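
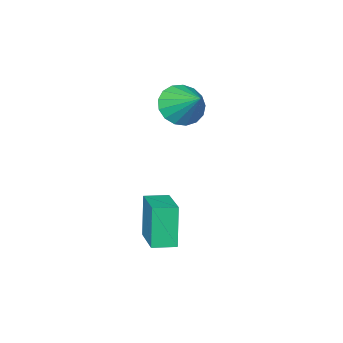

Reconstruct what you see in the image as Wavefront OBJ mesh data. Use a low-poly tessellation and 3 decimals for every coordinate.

v -0.545 -3.369 -4.722
v -0.84 -3.651 -3.206
v -1.239 -2.935 -4.776
v -1.533 -3.218 -3.26
v 0.253 -2.042 -4.32
v -0.041 -2.325 -2.804
v -0.44 -1.609 -4.374
v -0.735 -1.891 -2.858
v -3.235 -4.516 -0.353
v -2.867 -5.004 0.224
v -3.025 -3.404 0.453
v -2.563 -4.889 -0.012
v -2.413 -4.69 -0.327
v -2.451 -4.45 -0.648
v -2.668 -4.226 -0.901
v -3.015 -4.068 -1.029
v -3.413 -4.013 -1.002
v -3.769 -4.074 -0.826
v -4.003 -4.235 -0.542
v -4.061 -4.462 -0.214
v -3.93 -4.7 0.081
v -3.639 -4.897 0.277
v -3.256 -5.006 0.329
f 2 4 1
f 5 2 1
f 1 4 3
f 3 5 1
f 2 8 4
f 6 2 5
f 6 8 2
f 4 8 3
f 7 5 3
f 3 8 7
f 7 6 5
f 8 6 7
f 10 9 12
f 10 12 11
f 12 9 13
f 12 13 11
f 13 9 14
f 13 14 11
f 14 9 15
f 14 15 11
f 15 9 16
f 15 16 11
f 16 9 17
f 16 17 11
f 17 9 18
f 17 18 11
f 18 9 19
f 18 19 11
f 19 9 20
f 19 20 11
f 20 9 21
f 20 21 11
f 21 9 22
f 21 22 11
f 22 9 23
f 22 23 11
f 23 9 10
f 23 10 11



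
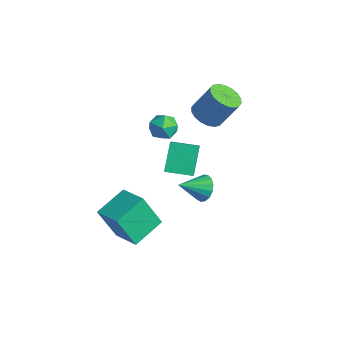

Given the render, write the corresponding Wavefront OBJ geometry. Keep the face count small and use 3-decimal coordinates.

v 1.487 0.484 0.218
v 1.992 0.708 0.768
v 1.293 -0.804 0.922
v 1.663 0.828 0.896
v 1.292 0.868 0.868
v 0.967 0.821 0.692
v 0.76 0.696 0.407
v 0.72 0.523 0.079
v 0.856 0.34 -0.217
v 1.136 0.191 -0.414
v 1.496 0.108 -0.466
v 1.854 0.112 -0.361
v 2.128 0.201 -0.123
v 2.255 0.354 0.192
v 2.206 0.537 0.514
v -3.978 1.966 -1.017
v -2.628 1.099 0.353
v -3.086 3.097 -1.182
v -1.735 2.23 0.188
v -3.165 1.13 -2.348
v -1.814 0.263 -0.978
v -2.272 2.261 -2.513
v -0.922 1.394 -1.143
v -2.103 2.875 2.069
v -1.344 3.145 1.668
v -0.797 3.894 3.211
v -1.557 3.625 3.611
v -1.592 3.453 1.606
v -1.045 4.203 3.149
v -1.941 3.647 1.636
v -1.394 4.397 3.178
v -2.322 3.689 1.751
v -1.775 4.438 3.294
v -2.66 3.569 1.929
v -2.113 4.318 3.472
v -2.888 3.311 2.135
v -2.341 4.061 3.678
v -2.96 2.968 2.328
v -2.413 3.717 3.87
v -2.863 2.606 2.469
v -2.316 3.355 4.012
v -2.615 2.297 2.531
v -2.068 3.047 4.074
v -2.266 2.103 2.502
v -1.719 2.853 4.044
v -1.885 2.062 2.386
v -1.338 2.811 3.929
v -1.547 2.182 2.208
v -1 2.931 3.751
v -1.319 2.439 2.002
v -0.772 3.189 3.545
v -1.247 2.783 1.81
v -0.7 3.532 3.352
v -1.066 -2.897 -3.916
v -1.49 -3.692 -2.019
v -1.476 -1.202 -3.296
v -1.899 -1.998 -1.4
v 0.479 -2.682 -3.48
v 0.056 -3.478 -1.584
v 0.07 -0.988 -2.861
v -0.354 -1.783 -0.964
v -2.106 0.997 2.695
v -1.636 0.889 2.006
v -2.124 -0.349 2.894
v -1.654 -0.457 2.205
v -1.321 -0.098 2.889
v -1.31 0.734 2.766
v -2.45 -0.194 2.134
v -2.439 0.638 2.011
v -1.848 0.153 1.659
v -1.151 0.212 2.126
v -2.609 0.328 2.774
v -1.912 0.387 3.241
f 2 1 4
f 2 4 3
f 4 1 5
f 4 5 3
f 5 1 6
f 5 6 3
f 6 1 7
f 6 7 3
f 7 1 8
f 7 8 3
f 8 1 9
f 8 9 3
f 9 1 10
f 9 10 3
f 10 1 11
f 10 11 3
f 11 1 12
f 11 12 3
f 12 1 13
f 12 13 3
f 13 1 14
f 13 14 3
f 14 1 15
f 14 15 3
f 15 1 2
f 15 2 3
f 17 19 16
f 20 17 16
f 16 19 18
f 18 20 16
f 17 23 19
f 21 17 20
f 21 23 17
f 19 23 18
f 22 20 18
f 18 23 22
f 22 21 20
f 23 21 22
f 25 24 28
f 25 28 26
f 26 28 29
f 26 29 27
f 28 24 30
f 28 30 29
f 29 30 31
f 29 31 27
f 30 24 32
f 30 32 31
f 31 32 33
f 31 33 27
f 32 24 34
f 32 34 33
f 33 34 35
f 33 35 27
f 34 24 36
f 34 36 35
f 35 36 37
f 35 37 27
f 36 24 38
f 36 38 37
f 37 38 39
f 37 39 27
f 38 24 40
f 38 40 39
f 39 40 41
f 39 41 27
f 40 24 42
f 40 42 41
f 41 42 43
f 41 43 27
f 42 24 44
f 42 44 43
f 43 44 45
f 43 45 27
f 44 24 46
f 44 46 45
f 45 46 47
f 45 47 27
f 46 24 48
f 46 48 47
f 47 48 49
f 47 49 27
f 48 24 50
f 48 50 49
f 49 50 51
f 49 51 27
f 50 24 52
f 50 52 51
f 51 52 53
f 51 53 27
f 52 24 25
f 52 25 53
f 53 25 26
f 53 26 27
f 55 57 54
f 58 55 54
f 54 57 56
f 56 58 54
f 55 61 57
f 59 55 58
f 59 61 55
f 57 61 56
f 60 58 56
f 56 61 60
f 60 59 58
f 61 59 60
f 62 73 67
f 62 67 63
f 62 63 69
f 62 69 72
f 62 72 73
f 63 67 71
f 67 73 66
f 73 72 64
f 72 69 68
f 69 63 70
f 65 71 66
f 65 66 64
f 65 64 68
f 65 68 70
f 65 70 71
f 66 71 67
f 64 66 73
f 68 64 72
f 70 68 69
f 71 70 63



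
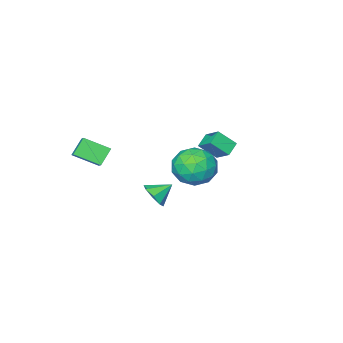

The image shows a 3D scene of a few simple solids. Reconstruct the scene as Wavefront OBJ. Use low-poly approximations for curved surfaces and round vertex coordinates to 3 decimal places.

v 0.677 -0.905 -1.366
v 1.169 -0.924 -0.686
v -0.237 -0.515 -0.694
v 1.189 -0.357 -0.988
v 0.909 -0.111 -1.512
v 0.493 -0.331 -1.95
v 0.185 -0.887 -2.046
v 0.165 -1.454 -1.744
v 0.445 -1.699 -1.22
v 0.861 -1.48 -0.782
v -4.02 -0.867 0.569
v -4.007 0.137 1.261
v -3.252 -0.577 0.132
v -3.238 0.428 0.825
v -3.282 -1.488 1.455
v -3.268 -0.483 2.148
v -2.513 -1.197 1.019
v -2.5 -0.193 1.711
v 2.877 -4.011 2.275
v 3.447 -3.039 3
v 1.939 -2.969 1.614
v 2.509 -1.997 2.339
v 3.651 -3.843 1.441
v 4.221 -2.871 2.166
v 2.713 -2.801 0.78
v 3.283 -1.829 1.505
v 0.751 3.838 3.938
v 1.95 4.063 3.924
v 0.97 2.577 2.436
v 2.169 2.802 2.422
v 1.673 2.193 3.356
v 1.537 2.973 4.284
v 1.383 3.667 2.076
v 1.247 4.447 3.004
v 2.34 3.957 2.774
v 2.52 3.046 3.565
v 0.4 3.594 2.795
v 0.58 2.683 3.586
v 1.331 4.061 4.063
v 1.589 2.579 2.297
v 1.297 2.221 2.846
v 2.002 2.353 2.838
v 1.089 3.421 4.274
v 1.793 3.553 4.266
v 1.631 2.454 3.932
v 1.127 3.087 2.094
v 1.831 3.219 2.086
v 0.918 4.287 3.522
v 1.623 4.419 3.514
v 1.289 4.186 2.428
v 2.265 4.131 3.379
v 2.394 3.39 2.496
v 1.932 3.898 2.292
v 1.852 4.357 2.838
v 2.371 3.596 3.844
v 2.5 2.854 2.961
v 2.208 2.497 3.51
v 2.128 2.955 4.055
v 2.6 3.533 3.167
v 0.42 3.786 3.399
v 0.549 3.044 2.516
v 0.792 3.685 2.305
v 0.712 4.143 2.85
v 0.526 3.25 3.864
v 0.655 2.509 2.981
v 1.068 2.283 3.522
v 0.988 2.742 4.068
v 0.32 3.107 3.193
f 2 1 4
f 2 4 3
f 4 1 5
f 4 5 3
f 5 1 6
f 5 6 3
f 6 1 7
f 6 7 3
f 7 1 8
f 7 8 3
f 8 1 9
f 8 9 3
f 9 1 10
f 9 10 3
f 10 1 2
f 10 2 3
f 12 14 11
f 15 12 11
f 11 14 13
f 13 15 11
f 12 18 14
f 16 12 15
f 16 18 12
f 14 18 13
f 17 15 13
f 13 18 17
f 17 16 15
f 18 16 17
f 20 22 19
f 23 20 19
f 19 22 21
f 21 23 19
f 20 26 22
f 24 20 23
f 24 26 20
f 22 26 21
f 25 23 21
f 21 26 25
f 25 24 23
f 26 24 25
f 27 64 43
f 64 38 67
f 43 67 32
f 64 67 43
f 27 43 39
f 43 32 44
f 39 44 28
f 43 44 39
f 27 39 48
f 39 28 49
f 48 49 34
f 39 49 48
f 27 48 60
f 48 34 63
f 60 63 37
f 48 63 60
f 27 60 64
f 60 37 68
f 64 68 38
f 60 68 64
f 28 44 55
f 44 32 58
f 55 58 36
f 44 58 55
f 32 67 45
f 67 38 66
f 45 66 31
f 67 66 45
f 38 68 65
f 68 37 61
f 65 61 29
f 68 61 65
f 37 63 62
f 63 34 50
f 62 50 33
f 63 50 62
f 34 49 54
f 49 28 51
f 54 51 35
f 49 51 54
f 30 56 42
f 56 36 57
f 42 57 31
f 56 57 42
f 30 42 40
f 42 31 41
f 40 41 29
f 42 41 40
f 30 40 47
f 40 29 46
f 47 46 33
f 40 46 47
f 30 47 52
f 47 33 53
f 52 53 35
f 47 53 52
f 30 52 56
f 52 35 59
f 56 59 36
f 52 59 56
f 31 57 45
f 57 36 58
f 45 58 32
f 57 58 45
f 29 41 65
f 41 31 66
f 65 66 38
f 41 66 65
f 33 46 62
f 46 29 61
f 62 61 37
f 46 61 62
f 35 53 54
f 53 33 50
f 54 50 34
f 53 50 54
f 36 59 55
f 59 35 51
f 55 51 28
f 59 51 55



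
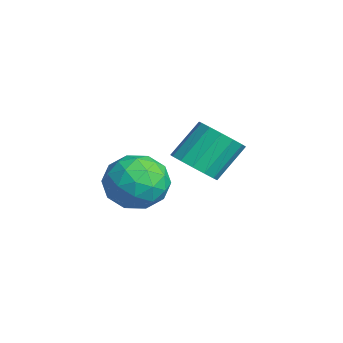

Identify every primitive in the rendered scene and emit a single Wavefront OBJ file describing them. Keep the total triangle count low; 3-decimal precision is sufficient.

v -0.798 -0.894 0.019
v 0.13 -1.162 -0.037
v -1.23 -2.398 0.057
v -0.302 -2.666 0.001
v -0.635 -2.239 0.803
v -0.368 -1.31 0.779
v -0.732 -2.25 -0.759
v -0.465 -1.321 -0.783
v 0.17 -2 -0.518
v 0.231 -1.993 0.447
v -1.331 -1.567 -0.427
v -1.27 -1.56 0.538
v -0.296 -0.896 -0.012
v -0.804 -2.664 0.032
v -0.999 -2.413 0.503
v -0.454 -2.571 0.47
v -0.589 -0.983 0.468
v -0.043 -1.14 0.435
v -0.493 -1.774 0.928
v -1.057 -2.42 -0.415
v -0.511 -2.577 -0.448
v -0.646 -0.989 -0.45
v -0.101 -1.147 -0.483
v -0.607 -1.786 -0.908
v 0.273 -1.546 -0.328
v 0.019 -2.43 -0.306
v -0.234 -2.186 -0.753
v -0.077 -1.639 -0.766
v 0.309 -1.542 0.24
v 0.055 -2.426 0.262
v -0.141 -2.175 0.733
v 0.016 -1.629 0.719
v 0.332 -2.035 -0.043
v -1.155 -1.134 -0.242
v -1.409 -2.018 -0.22
v -1.116 -1.931 -0.699
v -0.959 -1.385 -0.713
v -1.119 -1.13 0.326
v -1.373 -2.014 0.348
v -1.023 -1.921 0.786
v -0.866 -1.374 0.773
v -1.432 -1.525 0.063
v -2.664 0.382 -0.846
v -1.983 0.761 -0.975
v -2.295 1.678 0.077
v -2.976 1.298 0.206
v -2.255 0.946 -1.217
v -2.567 1.863 -0.165
v -2.637 0.981 -1.36
v -2.948 1.898 -0.308
v -3.026 0.855 -1.365
v -3.337 1.772 -0.313
v -3.318 0.602 -1.231
v -3.629 1.519 -0.179
v -3.435 0.29 -0.994
v -3.746 1.207 0.058
v -3.345 0.002 -0.717
v -3.657 0.919 0.335
v -3.073 -0.183 -0.475
v -3.385 0.734 0.577
v -2.692 -0.218 -0.332
v -3.003 0.699 0.72
v -2.303 -0.092 -0.327
v -2.614 0.825 0.725
v -2.011 0.161 -0.461
v -2.322 1.078 0.591
v -1.894 0.473 -0.698
v -2.205 1.39 0.354
f 1 38 17
f 38 12 41
f 17 41 6
f 38 41 17
f 1 17 13
f 17 6 18
f 13 18 2
f 17 18 13
f 1 13 22
f 13 2 23
f 22 23 8
f 13 23 22
f 1 22 34
f 22 8 37
f 34 37 11
f 22 37 34
f 1 34 38
f 34 11 42
f 38 42 12
f 34 42 38
f 2 18 29
f 18 6 32
f 29 32 10
f 18 32 29
f 6 41 19
f 41 12 40
f 19 40 5
f 41 40 19
f 12 42 39
f 42 11 35
f 39 35 3
f 42 35 39
f 11 37 36
f 37 8 24
f 36 24 7
f 37 24 36
f 8 23 28
f 23 2 25
f 28 25 9
f 23 25 28
f 4 30 16
f 30 10 31
f 16 31 5
f 30 31 16
f 4 16 14
f 16 5 15
f 14 15 3
f 16 15 14
f 4 14 21
f 14 3 20
f 21 20 7
f 14 20 21
f 4 21 26
f 21 7 27
f 26 27 9
f 21 27 26
f 4 26 30
f 26 9 33
f 30 33 10
f 26 33 30
f 5 31 19
f 31 10 32
f 19 32 6
f 31 32 19
f 3 15 39
f 15 5 40
f 39 40 12
f 15 40 39
f 7 20 36
f 20 3 35
f 36 35 11
f 20 35 36
f 9 27 28
f 27 7 24
f 28 24 8
f 27 24 28
f 10 33 29
f 33 9 25
f 29 25 2
f 33 25 29
f 44 43 47
f 44 47 45
f 45 47 48
f 45 48 46
f 47 43 49
f 47 49 48
f 48 49 50
f 48 50 46
f 49 43 51
f 49 51 50
f 50 51 52
f 50 52 46
f 51 43 53
f 51 53 52
f 52 53 54
f 52 54 46
f 53 43 55
f 53 55 54
f 54 55 56
f 54 56 46
f 55 43 57
f 55 57 56
f 56 57 58
f 56 58 46
f 57 43 59
f 57 59 58
f 58 59 60
f 58 60 46
f 59 43 61
f 59 61 60
f 60 61 62
f 60 62 46
f 61 43 63
f 61 63 62
f 62 63 64
f 62 64 46
f 63 43 65
f 63 65 64
f 64 65 66
f 64 66 46
f 65 43 67
f 65 67 66
f 66 67 68
f 66 68 46
f 67 43 44
f 67 44 68
f 68 44 45
f 68 45 46



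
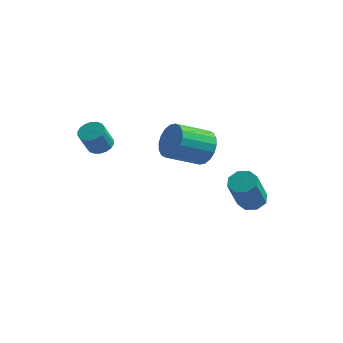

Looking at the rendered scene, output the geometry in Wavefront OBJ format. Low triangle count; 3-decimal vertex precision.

v -0.439 1.936 0.252
v 0.294 1.578 0.796
v -0.888 0.426 1.631
v -1.621 0.784 1.088
v 0.144 1.908 1.039
v -1.038 0.756 1.875
v -0.12 2.243 1.127
v -1.302 1.091 1.962
v -0.448 2.518 1.041
v -1.63 1.366 1.876
v -0.775 2.677 0.799
v -1.957 1.525 1.634
v -1.034 2.689 0.449
v -2.216 1.537 1.284
v -1.176 2.553 0.06
v -2.358 1.4 0.895
v -1.172 2.294 -0.291
v -2.354 1.142 0.544
v -1.022 1.964 -0.535
v -2.204 0.812 0.301
v -0.758 1.629 -0.622
v -1.94 0.477 0.213
v -0.43 1.354 -0.536
v -1.612 0.202 0.299
v -0.103 1.195 -0.294
v -1.285 0.043 0.541
v 0.156 1.183 0.056
v -1.026 0.031 0.891
v 0.298 1.32 0.445
v -0.884 0.167 1.28
v -3.082 -3.437 2.822
v -2.488 -3.614 2.832
v -2.663 -4.14 3.908
v -3.258 -3.963 3.898
v -2.481 -3.367 2.955
v -2.656 -3.893 4.03
v -2.592 -3.133 3.051
v -2.767 -3.66 4.126
v -2.801 -2.96 3.101
v -2.976 -3.487 4.177
v -3.065 -2.881 3.097
v -3.24 -3.408 4.172
v -3.333 -2.912 3.038
v -3.508 -3.439 4.114
v -3.551 -3.047 2.937
v -3.726 -3.574 4.012
v -3.677 -3.26 2.812
v -3.852 -3.786 3.888
v -3.684 -3.507 2.69
v -3.859 -4.033 3.765
v -3.573 -3.74 2.594
v -3.748 -4.267 3.669
v -3.364 -3.913 2.543
v -3.539 -4.44 3.619
v -3.1 -3.992 2.548
v -3.275 -4.519 3.623
v -2.832 -3.961 2.606
v -3.007 -4.488 3.682
v -2.614 -3.826 2.708
v -2.789 -4.353 3.783
v 1.801 2.252 -2.838
v 2.523 2.144 -2.849
v 2.401 1.159 -1.113
v 1.679 1.268 -1.102
v 2.381 2.619 -2.59
v 2.26 1.634 -0.854
v 1.9 2.878 -2.476
v 1.779 1.894 -0.74
v 1.361 2.772 -2.574
v 1.239 1.787 -0.838
v 1.079 2.361 -2.827
v 0.957 1.376 -1.091
v 1.22 1.886 -3.086
v 1.099 0.901 -1.35
v 1.701 1.626 -3.2
v 1.58 0.642 -1.464
v 2.241 1.733 -3.102
v 2.119 0.748 -1.366
f 2 1 5
f 2 5 3
f 3 5 6
f 3 6 4
f 5 1 7
f 5 7 6
f 6 7 8
f 6 8 4
f 7 1 9
f 7 9 8
f 8 9 10
f 8 10 4
f 9 1 11
f 9 11 10
f 10 11 12
f 10 12 4
f 11 1 13
f 11 13 12
f 12 13 14
f 12 14 4
f 13 1 15
f 13 15 14
f 14 15 16
f 14 16 4
f 15 1 17
f 15 17 16
f 16 17 18
f 16 18 4
f 17 1 19
f 17 19 18
f 18 19 20
f 18 20 4
f 19 1 21
f 19 21 20
f 20 21 22
f 20 22 4
f 21 1 23
f 21 23 22
f 22 23 24
f 22 24 4
f 23 1 25
f 23 25 24
f 24 25 26
f 24 26 4
f 25 1 27
f 25 27 26
f 26 27 28
f 26 28 4
f 27 1 29
f 27 29 28
f 28 29 30
f 28 30 4
f 29 1 2
f 29 2 30
f 30 2 3
f 30 3 4
f 32 31 35
f 32 35 33
f 33 35 36
f 33 36 34
f 35 31 37
f 35 37 36
f 36 37 38
f 36 38 34
f 37 31 39
f 37 39 38
f 38 39 40
f 38 40 34
f 39 31 41
f 39 41 40
f 40 41 42
f 40 42 34
f 41 31 43
f 41 43 42
f 42 43 44
f 42 44 34
f 43 31 45
f 43 45 44
f 44 45 46
f 44 46 34
f 45 31 47
f 45 47 46
f 46 47 48
f 46 48 34
f 47 31 49
f 47 49 48
f 48 49 50
f 48 50 34
f 49 31 51
f 49 51 50
f 50 51 52
f 50 52 34
f 51 31 53
f 51 53 52
f 52 53 54
f 52 54 34
f 53 31 55
f 53 55 54
f 54 55 56
f 54 56 34
f 55 31 57
f 55 57 56
f 56 57 58
f 56 58 34
f 57 31 59
f 57 59 58
f 58 59 60
f 58 60 34
f 59 31 32
f 59 32 60
f 60 32 33
f 60 33 34
f 62 61 65
f 62 65 63
f 63 65 66
f 63 66 64
f 65 61 67
f 65 67 66
f 66 67 68
f 66 68 64
f 67 61 69
f 67 69 68
f 68 69 70
f 68 70 64
f 69 61 71
f 69 71 70
f 70 71 72
f 70 72 64
f 71 61 73
f 71 73 72
f 72 73 74
f 72 74 64
f 73 61 75
f 73 75 74
f 74 75 76
f 74 76 64
f 75 61 77
f 75 77 76
f 76 77 78
f 76 78 64
f 77 61 62
f 77 62 78
f 78 62 63
f 78 63 64



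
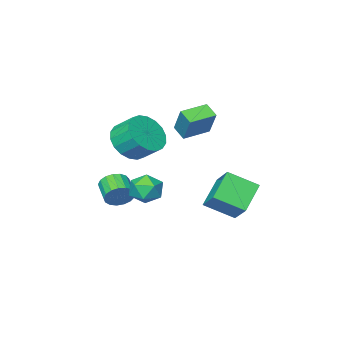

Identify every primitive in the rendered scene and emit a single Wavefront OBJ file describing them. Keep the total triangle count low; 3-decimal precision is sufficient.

v -1.907 -0.659 1.374
v -1.642 0.342 2.241
v -2.883 0.206 0.675
v -2.618 1.207 1.541
v -0.782 -0.147 0.439
v -0.517 0.854 1.305
v -1.758 0.718 -0.261
v -1.493 1.719 0.606
v -3.731 -4.144 3.203
v -3.489 -3.377 4.445
v -3.713 -3.465 2.78
v -3.471 -2.698 4.022
v -2.449 -4.282 3.038
v -2.207 -3.515 4.28
v -2.431 -3.603 2.615
v -2.189 -2.836 3.857
v 1.941 0.287 2.393
v 2.386 0.157 1.755
v 1.394 -0.857 2.245
v 1.839 -0.987 1.607
v 2.171 -0.966 2.322
v 2.509 -0.259 2.414
v 1.271 -0.441 1.586
v 1.609 0.266 1.678
v 1.972 -0.293 1.257
v 2.528 -0.618 1.711
v 1.252 -0.082 2.289
v 1.808 -0.407 2.743
v 1.46 -2.765 0.564
v 1.897 -2.715 1.056
v 1.557 -3.605 1.448
v 1.12 -3.655 0.956
v 1.641 -2.568 1.168
v 1.301 -3.458 1.559
v 1.343 -2.467 1.141
v 1.003 -3.357 1.533
v 1.072 -2.433 0.982
v 0.732 -3.323 1.374
v 0.89 -2.475 0.728
v 0.55 -3.366 1.119
v 0.838 -2.584 0.436
v 0.499 -3.474 0.827
v 0.929 -2.735 0.173
v 0.589 -3.625 0.565
v 1.141 -2.892 0
v 0.802 -3.782 0.392
v 1.427 -3.02 -0.044
v 1.087 -3.91 0.348
v 1.72 -3.09 0.052
v 1.38 -3.98 0.443
v 1.953 -3.085 0.265
v 1.614 -3.975 0.656
v 2.074 -3.007 0.546
v 1.734 -3.897 0.938
v 2.053 -2.874 0.832
v 1.714 -3.764 1.223
v -0.215 -4.415 2.711
v 0.608 -3.864 2.397
v 0.299 -2.993 3.114
v -0.525 -3.545 3.429
v 0.279 -3.735 2.099
v -0.031 -2.864 2.816
v -0.149 -3.742 1.922
v -0.458 -2.871 2.639
v -0.59 -3.881 1.901
v -0.899 -3.01 2.619
v -0.956 -4.127 2.041
v -1.266 -3.256 2.759
v -1.176 -4.429 2.314
v -1.486 -3.558 3.031
v -1.206 -4.729 2.665
v -1.515 -3.858 3.383
v -1.039 -4.967 3.026
v -1.348 -4.096 3.743
v -0.709 -5.096 3.324
v -1.019 -4.225 4.041
v -0.282 -5.089 3.501
v -0.591 -4.218 4.218
v 0.159 -4.95 3.521
v -0.15 -4.079 4.239
v 0.526 -4.704 3.381
v 0.216 -3.833 4.099
v 0.746 -4.402 3.109
v 0.436 -3.531 3.826
v 0.775 -4.102 2.757
v 0.466 -3.231 3.475
f 2 4 1
f 5 2 1
f 1 4 3
f 3 5 1
f 2 8 4
f 6 2 5
f 6 8 2
f 4 8 3
f 7 5 3
f 3 8 7
f 7 6 5
f 8 6 7
f 10 12 9
f 13 10 9
f 9 12 11
f 11 13 9
f 10 16 12
f 14 10 13
f 14 16 10
f 12 16 11
f 15 13 11
f 11 16 15
f 15 14 13
f 16 14 15
f 17 28 22
f 17 22 18
f 17 18 24
f 17 24 27
f 17 27 28
f 18 22 26
f 22 28 21
f 28 27 19
f 27 24 23
f 24 18 25
f 20 26 21
f 20 21 19
f 20 19 23
f 20 23 25
f 20 25 26
f 21 26 22
f 19 21 28
f 23 19 27
f 25 23 24
f 26 25 18
f 30 29 33
f 30 33 31
f 31 33 34
f 31 34 32
f 33 29 35
f 33 35 34
f 34 35 36
f 34 36 32
f 35 29 37
f 35 37 36
f 36 37 38
f 36 38 32
f 37 29 39
f 37 39 38
f 38 39 40
f 38 40 32
f 39 29 41
f 39 41 40
f 40 41 42
f 40 42 32
f 41 29 43
f 41 43 42
f 42 43 44
f 42 44 32
f 43 29 45
f 43 45 44
f 44 45 46
f 44 46 32
f 45 29 47
f 45 47 46
f 46 47 48
f 46 48 32
f 47 29 49
f 47 49 48
f 48 49 50
f 48 50 32
f 49 29 51
f 49 51 50
f 50 51 52
f 50 52 32
f 51 29 53
f 51 53 52
f 52 53 54
f 52 54 32
f 53 29 55
f 53 55 54
f 54 55 56
f 54 56 32
f 55 29 30
f 55 30 56
f 56 30 31
f 56 31 32
f 58 57 61
f 58 61 59
f 59 61 62
f 59 62 60
f 61 57 63
f 61 63 62
f 62 63 64
f 62 64 60
f 63 57 65
f 63 65 64
f 64 65 66
f 64 66 60
f 65 57 67
f 65 67 66
f 66 67 68
f 66 68 60
f 67 57 69
f 67 69 68
f 68 69 70
f 68 70 60
f 69 57 71
f 69 71 70
f 70 71 72
f 70 72 60
f 71 57 73
f 71 73 72
f 72 73 74
f 72 74 60
f 73 57 75
f 73 75 74
f 74 75 76
f 74 76 60
f 75 57 77
f 75 77 76
f 76 77 78
f 76 78 60
f 77 57 79
f 77 79 78
f 78 79 80
f 78 80 60
f 79 57 81
f 79 81 80
f 80 81 82
f 80 82 60
f 81 57 83
f 81 83 82
f 82 83 84
f 82 84 60
f 83 57 85
f 83 85 84
f 84 85 86
f 84 86 60
f 85 57 58
f 85 58 86
f 86 58 59
f 86 59 60



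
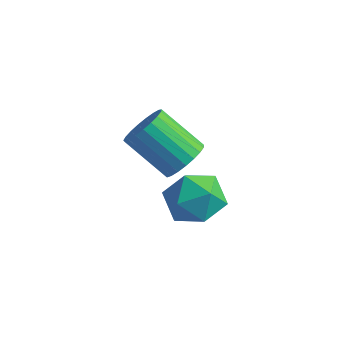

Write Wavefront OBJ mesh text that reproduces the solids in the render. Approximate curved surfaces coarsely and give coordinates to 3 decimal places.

v 0.327 1.777 2.378
v 0.652 1.604 2.759
v -0.282 1.49 3.503
v -0.607 1.663 3.122
v 0.653 1.821 2.794
v -0.282 1.707 3.538
v 0.598 2.031 2.756
v -0.337 1.917 3.5
v 0.495 2.197 2.653
v -0.439 2.083 3.398
v 0.364 2.291 2.503
v -0.57 2.177 3.247
v 0.227 2.295 2.331
v -0.708 2.181 3.075
v 0.106 2.21 2.167
v -0.828 2.096 2.911
v 0.024 2.05 2.039
v -0.91 1.936 2.784
v -0.005 1.843 1.97
v -0.94 1.729 2.715
v 0.023 1.624 1.972
v -0.912 1.51 2.716
v 0.103 1.432 2.044
v -0.831 1.318 2.788
v 0.222 1.299 2.173
v -0.712 1.186 2.917
v 0.36 1.249 2.338
v -0.575 1.136 3.082
v 0.492 1.291 2.51
v -0.443 1.177 3.254
v 0.595 1.416 2.659
v -0.339 1.302 3.403
v 0.331 2.779 0.508
v 0.925 2.449 0.731
v -0.305 1.891 0.889
v 0.289 1.561 1.112
v 0.063 2.153 1.444
v 0.456 2.702 1.208
v 0.164 1.638 0.412
v 0.557 2.187 0.176
v 0.822 1.744 0.671
v 0.76 2.062 1.308
v -0.14 2.278 0.312
v -0.202 2.596 0.949
f 2 1 5
f 2 5 3
f 3 5 6
f 3 6 4
f 5 1 7
f 5 7 6
f 6 7 8
f 6 8 4
f 7 1 9
f 7 9 8
f 8 9 10
f 8 10 4
f 9 1 11
f 9 11 10
f 10 11 12
f 10 12 4
f 11 1 13
f 11 13 12
f 12 13 14
f 12 14 4
f 13 1 15
f 13 15 14
f 14 15 16
f 14 16 4
f 15 1 17
f 15 17 16
f 16 17 18
f 16 18 4
f 17 1 19
f 17 19 18
f 18 19 20
f 18 20 4
f 19 1 21
f 19 21 20
f 20 21 22
f 20 22 4
f 21 1 23
f 21 23 22
f 22 23 24
f 22 24 4
f 23 1 25
f 23 25 24
f 24 25 26
f 24 26 4
f 25 1 27
f 25 27 26
f 26 27 28
f 26 28 4
f 27 1 29
f 27 29 28
f 28 29 30
f 28 30 4
f 29 1 31
f 29 31 30
f 30 31 32
f 30 32 4
f 31 1 2
f 31 2 32
f 32 2 3
f 32 3 4
f 33 44 38
f 33 38 34
f 33 34 40
f 33 40 43
f 33 43 44
f 34 38 42
f 38 44 37
f 44 43 35
f 43 40 39
f 40 34 41
f 36 42 37
f 36 37 35
f 36 35 39
f 36 39 41
f 36 41 42
f 37 42 38
f 35 37 44
f 39 35 43
f 41 39 40
f 42 41 34



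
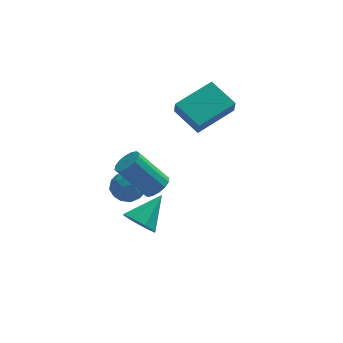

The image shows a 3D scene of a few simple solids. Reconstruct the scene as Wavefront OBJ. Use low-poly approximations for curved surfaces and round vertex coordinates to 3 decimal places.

v -1.254 0.658 -0.163
v -0.783 1.441 -0.205
v -0.637 0.219 -1.435
v -0.166 1.002 -1.477
v 0.035 0.381 -0.835
v -0.347 0.653 -0.05
v -1.073 1.007 -1.59
v -1.455 1.279 -0.805
v -0.671 1.657 -1.087
v 0.014 1.27 -0.621
v -1.434 0.39 -1.019
v -0.749 0.003 -0.553
v -1.073 1.089 -0.073
v -0.347 0.571 -1.567
v -0.229 0.207 -1.19
v 0.048 0.667 -1.215
v -0.816 0.625 0.019
v -0.539 1.085 -0.006
v -0.059 0.462 -0.376
v -0.881 0.575 -1.634
v -0.604 1.035 -1.659
v -1.468 0.993 -0.425
v -1.191 1.453 -0.45
v -1.361 1.198 -1.264
v -0.73 1.675 -0.616
v -0.367 1.417 -1.363
v -0.901 1.42 -1.43
v -1.125 1.58 -0.968
v -0.328 1.448 -0.342
v 0.035 1.189 -1.089
v 0.153 0.824 -0.712
v -0.071 0.984 -0.25
v -0.262 1.575 -0.86
v -1.455 0.471 -0.551
v -1.092 0.212 -1.298
v -1.349 0.676 -1.39
v -1.573 0.836 -0.928
v -1.053 0.243 -0.277
v -0.69 -0.015 -1.024
v -0.295 0.08 -0.672
v -0.519 0.24 -0.21
v -1.158 0.085 -0.78
v -0.566 -3.623 0.4
v -0.233 -3.237 -0.329
v 0.526 -2.637 1.42
v -0.771 -2.901 -0.079
v -1.188 -2.989 0.453
v -1.241 -3.448 0.953
v -0.898 -4.009 1.13
v -0.361 -4.345 0.879
v 0.056 -4.257 0.348
v 0.109 -3.799 -0.153
v 1.569 2.121 3.357
v 1.563 1.642 4.223
v 3.368 3.194 3.962
v 3.362 2.715 4.828
v 2.518 0.905 2.692
v 2.512 0.426 3.558
v 4.317 1.978 3.297
v 4.311 1.499 4.163
v 0.484 -0.767 0.428
v 0.995 -0.999 0.895
v -0.313 -0.645 2.5
v -0.824 -0.413 2.032
v 1.054 -0.627 0.862
v -0.254 -0.273 2.466
v 0.961 -0.293 0.712
v -0.347 0.061 2.316
v 0.74 -0.086 0.486
v -0.568 0.268 2.09
v 0.45 -0.061 0.245
v -0.858 0.293 1.849
v 0.17 -0.226 0.052
v -1.138 0.128 1.656
v -0.027 -0.535 -0.04
v -1.335 -0.181 1.565
v -0.086 -0.907 -0.006
v -1.394 -0.553 1.598
v 0.007 -1.241 0.144
v -1.301 -0.887 1.748
v 0.228 -1.448 0.37
v -1.08 -1.094 1.974
v 0.518 -1.473 0.611
v -0.79 -1.119 2.215
v 0.798 -1.308 0.804
v -0.51 -0.954 2.408
f 1 38 17
f 38 12 41
f 17 41 6
f 38 41 17
f 1 17 13
f 17 6 18
f 13 18 2
f 17 18 13
f 1 13 22
f 13 2 23
f 22 23 8
f 13 23 22
f 1 22 34
f 22 8 37
f 34 37 11
f 22 37 34
f 1 34 38
f 34 11 42
f 38 42 12
f 34 42 38
f 2 18 29
f 18 6 32
f 29 32 10
f 18 32 29
f 6 41 19
f 41 12 40
f 19 40 5
f 41 40 19
f 12 42 39
f 42 11 35
f 39 35 3
f 42 35 39
f 11 37 36
f 37 8 24
f 36 24 7
f 37 24 36
f 8 23 28
f 23 2 25
f 28 25 9
f 23 25 28
f 4 30 16
f 30 10 31
f 16 31 5
f 30 31 16
f 4 16 14
f 16 5 15
f 14 15 3
f 16 15 14
f 4 14 21
f 14 3 20
f 21 20 7
f 14 20 21
f 4 21 26
f 21 7 27
f 26 27 9
f 21 27 26
f 4 26 30
f 26 9 33
f 30 33 10
f 26 33 30
f 5 31 19
f 31 10 32
f 19 32 6
f 31 32 19
f 3 15 39
f 15 5 40
f 39 40 12
f 15 40 39
f 7 20 36
f 20 3 35
f 36 35 11
f 20 35 36
f 9 27 28
f 27 7 24
f 28 24 8
f 27 24 28
f 10 33 29
f 33 9 25
f 29 25 2
f 33 25 29
f 44 43 46
f 44 46 45
f 46 43 47
f 46 47 45
f 47 43 48
f 47 48 45
f 48 43 49
f 48 49 45
f 49 43 50
f 49 50 45
f 50 43 51
f 50 51 45
f 51 43 52
f 51 52 45
f 52 43 44
f 52 44 45
f 54 56 53
f 57 54 53
f 53 56 55
f 55 57 53
f 54 60 56
f 58 54 57
f 58 60 54
f 56 60 55
f 59 57 55
f 55 60 59
f 59 58 57
f 60 58 59
f 62 61 65
f 62 65 63
f 63 65 66
f 63 66 64
f 65 61 67
f 65 67 66
f 66 67 68
f 66 68 64
f 67 61 69
f 67 69 68
f 68 69 70
f 68 70 64
f 69 61 71
f 69 71 70
f 70 71 72
f 70 72 64
f 71 61 73
f 71 73 72
f 72 73 74
f 72 74 64
f 73 61 75
f 73 75 74
f 74 75 76
f 74 76 64
f 75 61 77
f 75 77 76
f 76 77 78
f 76 78 64
f 77 61 79
f 77 79 78
f 78 79 80
f 78 80 64
f 79 61 81
f 79 81 80
f 80 81 82
f 80 82 64
f 81 61 83
f 81 83 82
f 82 83 84
f 82 84 64
f 83 61 85
f 83 85 84
f 84 85 86
f 84 86 64
f 85 61 62
f 85 62 86
f 86 62 63
f 86 63 64



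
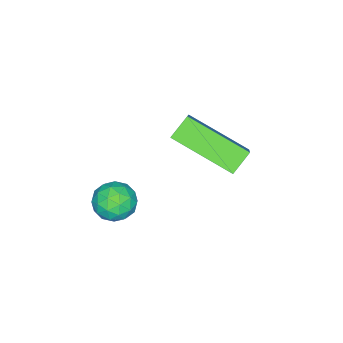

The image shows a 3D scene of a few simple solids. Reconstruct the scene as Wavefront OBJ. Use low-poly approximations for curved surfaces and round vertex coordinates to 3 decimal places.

v -0.517 0.36 0.888
v 0.676 1.049 2.211
v -0.712 2.237 0.086
v 0.481 2.926 1.409
v 0.119 0.214 0.391
v 1.312 0.903 1.714
v -0.076 2.091 -0.411
v 1.117 2.78 0.912
v 1.217 -0.49 -2.12
v 1.573 -0.053 -1.698
v 1.987 -1.307 -1.922
v 2.343 -0.87 -1.5
v 1.711 -1.113 -1.304
v 1.236 -0.608 -1.426
v 2.324 -0.752 -2.194
v 1.849 -0.247 -2.316
v 2.257 -0.214 -1.743
v 1.878 -0.438 -1.193
v 1.682 -0.922 -2.427
v 1.303 -1.146 -1.877
v 1.328 -0.2 -1.926
v 2.232 -1.16 -1.694
v 1.861 -1.303 -1.578
v 2.07 -1.046 -1.33
v 1.129 -0.526 -1.767
v 1.338 -0.269 -1.518
v 1.42 -0.892 -1.287
v 2.222 -1.091 -2.102
v 2.431 -0.834 -1.853
v 1.49 -0.314 -2.29
v 1.699 -0.057 -2.042
v 2.14 -0.468 -2.333
v 1.939 -0.038 -1.705
v 2.391 -0.518 -1.588
v 2.38 -0.449 -1.997
v 2.101 -0.152 -2.069
v 1.716 -0.169 -1.382
v 2.169 -0.649 -1.265
v 1.797 -0.792 -1.15
v 1.518 -0.495 -1.222
v 2.118 -0.264 -1.408
v 1.391 -0.711 -2.355
v 1.844 -1.191 -2.238
v 2.042 -0.865 -2.398
v 1.763 -0.568 -2.47
v 1.169 -0.842 -2.032
v 1.621 -1.322 -1.915
v 1.459 -1.208 -1.551
v 1.18 -0.911 -1.623
v 1.442 -1.096 -2.212
f 2 4 1
f 5 2 1
f 1 4 3
f 3 5 1
f 2 8 4
f 6 2 5
f 6 8 2
f 4 8 3
f 7 5 3
f 3 8 7
f 7 6 5
f 8 6 7
f 9 46 25
f 46 20 49
f 25 49 14
f 46 49 25
f 9 25 21
f 25 14 26
f 21 26 10
f 25 26 21
f 9 21 30
f 21 10 31
f 30 31 16
f 21 31 30
f 9 30 42
f 30 16 45
f 42 45 19
f 30 45 42
f 9 42 46
f 42 19 50
f 46 50 20
f 42 50 46
f 10 26 37
f 26 14 40
f 37 40 18
f 26 40 37
f 14 49 27
f 49 20 48
f 27 48 13
f 49 48 27
f 20 50 47
f 50 19 43
f 47 43 11
f 50 43 47
f 19 45 44
f 45 16 32
f 44 32 15
f 45 32 44
f 16 31 36
f 31 10 33
f 36 33 17
f 31 33 36
f 12 38 24
f 38 18 39
f 24 39 13
f 38 39 24
f 12 24 22
f 24 13 23
f 22 23 11
f 24 23 22
f 12 22 29
f 22 11 28
f 29 28 15
f 22 28 29
f 12 29 34
f 29 15 35
f 34 35 17
f 29 35 34
f 12 34 38
f 34 17 41
f 38 41 18
f 34 41 38
f 13 39 27
f 39 18 40
f 27 40 14
f 39 40 27
f 11 23 47
f 23 13 48
f 47 48 20
f 23 48 47
f 15 28 44
f 28 11 43
f 44 43 19
f 28 43 44
f 17 35 36
f 35 15 32
f 36 32 16
f 35 32 36
f 18 41 37
f 41 17 33
f 37 33 10
f 41 33 37



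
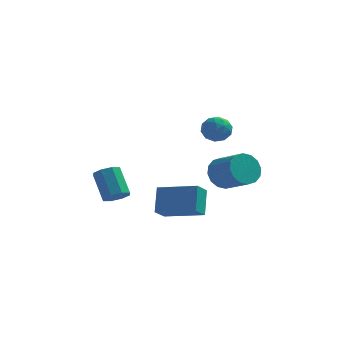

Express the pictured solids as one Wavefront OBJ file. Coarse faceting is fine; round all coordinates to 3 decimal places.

v 0.863 -0.142 -3.419
v 0.598 -0.968 -2.827
v 0.772 0.75 -2.216
v 0.507 -0.076 -1.624
v 2.833 -0.484 -3.016
v 2.568 -1.31 -2.424
v 2.742 0.408 -1.813
v 2.477 -0.418 -1.221
v 2.087 3.517 1.441
v 2.845 3.733 1.575
v 2.495 2.567 0.665
v 3.253 2.783 0.799
v 2.821 2.454 1.385
v 2.569 3.041 1.865
v 2.771 3.259 0.375
v 2.519 3.846 0.855
v 3.268 3.573 0.916
v 3.298 3.076 1.541
v 2.042 3.224 0.699
v 2.072 2.727 1.324
v 2.43 3.708 1.576
v 2.91 2.592 0.664
v 2.656 2.398 1.008
v 3.101 2.525 1.087
v 2.268 3.302 1.747
v 2.713 3.429 1.826
v 2.699 2.677 1.714
v 2.627 2.871 0.414
v 3.072 2.998 0.493
v 2.239 3.775 1.153
v 2.684 3.902 1.232
v 2.641 3.623 0.526
v 3.124 3.741 1.268
v 3.364 3.183 0.812
v 3.081 3.463 0.562
v 2.933 3.808 0.844
v 3.142 3.449 1.635
v 3.382 2.89 1.179
v 3.128 2.697 1.524
v 2.98 3.042 1.806
v 3.391 3.355 1.248
v 1.958 3.41 1.061
v 2.198 2.851 0.605
v 2.36 3.258 0.434
v 2.212 3.603 0.716
v 1.976 3.117 1.428
v 2.216 2.559 0.972
v 2.407 2.492 1.396
v 2.259 2.837 1.678
v 1.949 2.945 0.992
v 3.173 2.187 -1.361
v 3.801 2.581 -1.939
v 5.014 1.708 -1.217
v 4.387 1.313 -0.639
v 3.783 2.876 -1.552
v 4.997 2.002 -0.83
v 3.602 2.986 -1.114
v 4.815 2.113 -0.392
v 3.306 2.882 -0.742
v 4.519 2.008 -0.021
v 2.974 2.592 -0.536
v 4.187 1.718 0.186
v 2.696 2.193 -0.551
v 3.909 1.319 0.171
v 2.546 1.792 -0.783
v 3.759 0.919 -0.061
v 2.563 1.498 -1.17
v 3.777 0.624 -0.448
v 2.745 1.387 -1.608
v 3.958 0.514 -0.886
v 3.041 1.492 -1.979
v 4.254 0.618 -1.258
v 3.373 1.782 -2.186
v 4.586 0.908 -1.464
v 3.651 2.181 -2.171
v 4.864 1.307 -1.449
v -1.479 0.203 -2.508
v -0.85 0.256 -2.207
v -1.531 1.09 -0.931
v -2.161 1.037 -1.232
v -0.956 0.667 -2.533
v -1.638 1.502 -1.256
v -1.369 0.807 -2.844
v -2.051 1.641 -1.568
v -1.847 0.593 -2.959
v -2.528 1.427 -1.683
v -2.109 0.15 -2.809
v -2.79 0.984 -1.533
v -2.002 -0.262 -2.484
v -2.684 0.573 -1.207
v -1.589 -0.401 -2.172
v -2.271 0.433 -0.896
v -1.112 -0.187 -2.057
v -1.793 0.647 -0.781
f 2 4 1
f 5 2 1
f 1 4 3
f 3 5 1
f 2 8 4
f 6 2 5
f 6 8 2
f 4 8 3
f 7 5 3
f 3 8 7
f 7 6 5
f 8 6 7
f 9 46 25
f 46 20 49
f 25 49 14
f 46 49 25
f 9 25 21
f 25 14 26
f 21 26 10
f 25 26 21
f 9 21 30
f 21 10 31
f 30 31 16
f 21 31 30
f 9 30 42
f 30 16 45
f 42 45 19
f 30 45 42
f 9 42 46
f 42 19 50
f 46 50 20
f 42 50 46
f 10 26 37
f 26 14 40
f 37 40 18
f 26 40 37
f 14 49 27
f 49 20 48
f 27 48 13
f 49 48 27
f 20 50 47
f 50 19 43
f 47 43 11
f 50 43 47
f 19 45 44
f 45 16 32
f 44 32 15
f 45 32 44
f 16 31 36
f 31 10 33
f 36 33 17
f 31 33 36
f 12 38 24
f 38 18 39
f 24 39 13
f 38 39 24
f 12 24 22
f 24 13 23
f 22 23 11
f 24 23 22
f 12 22 29
f 22 11 28
f 29 28 15
f 22 28 29
f 12 29 34
f 29 15 35
f 34 35 17
f 29 35 34
f 12 34 38
f 34 17 41
f 38 41 18
f 34 41 38
f 13 39 27
f 39 18 40
f 27 40 14
f 39 40 27
f 11 23 47
f 23 13 48
f 47 48 20
f 23 48 47
f 15 28 44
f 28 11 43
f 44 43 19
f 28 43 44
f 17 35 36
f 35 15 32
f 36 32 16
f 35 32 36
f 18 41 37
f 41 17 33
f 37 33 10
f 41 33 37
f 52 51 55
f 52 55 53
f 53 55 56
f 53 56 54
f 55 51 57
f 55 57 56
f 56 57 58
f 56 58 54
f 57 51 59
f 57 59 58
f 58 59 60
f 58 60 54
f 59 51 61
f 59 61 60
f 60 61 62
f 60 62 54
f 61 51 63
f 61 63 62
f 62 63 64
f 62 64 54
f 63 51 65
f 63 65 64
f 64 65 66
f 64 66 54
f 65 51 67
f 65 67 66
f 66 67 68
f 66 68 54
f 67 51 69
f 67 69 68
f 68 69 70
f 68 70 54
f 69 51 71
f 69 71 70
f 70 71 72
f 70 72 54
f 71 51 73
f 71 73 72
f 72 73 74
f 72 74 54
f 73 51 75
f 73 75 74
f 74 75 76
f 74 76 54
f 75 51 52
f 75 52 76
f 76 52 53
f 76 53 54
f 78 77 81
f 78 81 79
f 79 81 82
f 79 82 80
f 81 77 83
f 81 83 82
f 82 83 84
f 82 84 80
f 83 77 85
f 83 85 84
f 84 85 86
f 84 86 80
f 85 77 87
f 85 87 86
f 86 87 88
f 86 88 80
f 87 77 89
f 87 89 88
f 88 89 90
f 88 90 80
f 89 77 91
f 89 91 90
f 90 91 92
f 90 92 80
f 91 77 93
f 91 93 92
f 92 93 94
f 92 94 80
f 93 77 78
f 93 78 94
f 94 78 79
f 94 79 80



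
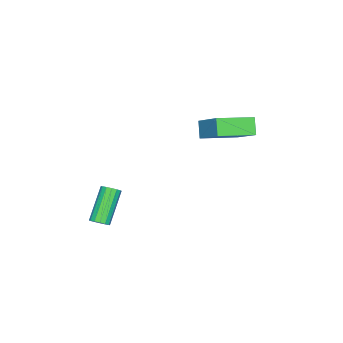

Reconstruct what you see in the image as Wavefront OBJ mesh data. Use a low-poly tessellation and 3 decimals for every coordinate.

v -0.893 0.987 1.994
v 0.073 2.391 3.272
v -2.263 2.267 1.625
v -1.296 3.67 2.902
v -0.364 1.33 1.218
v 0.603 2.733 2.495
v -1.733 2.609 0.848
v -0.767 4.013 2.126
v 2.604 -2.416 -4.197
v 2.972 -2.456 -3.845
v 1.563 -2.604 -2.391
v 1.196 -2.564 -2.743
v 2.924 -2.197 -3.865
v 1.515 -2.345 -2.411
v 2.79 -1.997 -3.974
v 1.382 -2.145 -2.52
v 2.607 -1.909 -4.143
v 1.198 -2.057 -2.689
v 2.423 -1.957 -4.326
v 1.014 -2.105 -2.872
v 2.288 -2.128 -4.474
v 0.879 -2.276 -3.02
v 2.237 -2.376 -4.549
v 0.828 -2.524 -3.095
v 2.285 -2.635 -4.529
v 0.876 -2.783 -3.075
v 2.418 -2.835 -4.42
v 1.01 -2.983 -2.966
v 2.602 -2.923 -4.251
v 1.193 -3.071 -2.797
v 2.786 -2.875 -4.068
v 1.377 -3.023 -2.614
v 2.921 -2.704 -3.92
v 1.512 -2.852 -2.466
f 2 4 1
f 5 2 1
f 1 4 3
f 3 5 1
f 2 8 4
f 6 2 5
f 6 8 2
f 4 8 3
f 7 5 3
f 3 8 7
f 7 6 5
f 8 6 7
f 10 9 13
f 10 13 11
f 11 13 14
f 11 14 12
f 13 9 15
f 13 15 14
f 14 15 16
f 14 16 12
f 15 9 17
f 15 17 16
f 16 17 18
f 16 18 12
f 17 9 19
f 17 19 18
f 18 19 20
f 18 20 12
f 19 9 21
f 19 21 20
f 20 21 22
f 20 22 12
f 21 9 23
f 21 23 22
f 22 23 24
f 22 24 12
f 23 9 25
f 23 25 24
f 24 25 26
f 24 26 12
f 25 9 27
f 25 27 26
f 26 27 28
f 26 28 12
f 27 9 29
f 27 29 28
f 28 29 30
f 28 30 12
f 29 9 31
f 29 31 30
f 30 31 32
f 30 32 12
f 31 9 33
f 31 33 32
f 32 33 34
f 32 34 12
f 33 9 10
f 33 10 34
f 34 10 11
f 34 11 12



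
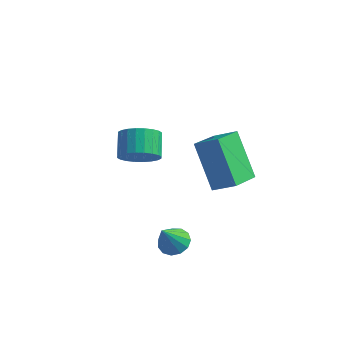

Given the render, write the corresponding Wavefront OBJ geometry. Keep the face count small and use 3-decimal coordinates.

v 0.137 -0.444 -3.123
v 0.731 -0.528 -3.123
v 0.043 -1.096 -2.097
v 0.675 -0.244 -2.947
v 0.448 -0.024 -2.828
v 0.122 0.063 -2.802
v -0.199 -0.011 -2.879
v -0.413 -0.222 -3.032
v -0.453 -0.504 -3.215
v -0.306 -0.766 -3.369
v -0.018 -0.926 -3.444
v 0.319 -0.933 -3.418
v 0.598 -0.785 -3.298
v -0.17 2.647 -2.65
v -1.239 3.2 -0.929
v -0.159 4.029 -3.088
v -1.228 4.582 -1.367
v 0.708 2.798 -2.153
v -0.361 3.351 -0.432
v 0.719 4.18 -2.591
v -0.35 4.733 -0.87
v -1.912 0.652 -0.253
v -1.219 0.772 0.06
v -1.635 1.488 0.706
v -2.328 1.368 0.393
v -1.218 0.973 -0.163
v -1.634 1.689 0.483
v -1.323 1.126 -0.399
v -1.739 1.842 0.247
v -1.518 1.206 -0.613
v -1.933 1.922 0.032
v -1.772 1.202 -0.773
v -2.188 1.918 -0.127
v -2.048 1.115 -0.853
v -2.464 1.831 -0.207
v -2.303 0.957 -0.842
v -2.719 1.673 -0.196
v -2.499 0.752 -0.741
v -2.915 1.468 -0.095
v -2.605 0.532 -0.566
v -3.021 1.248 0.08
v -2.606 0.331 -0.343
v -3.022 1.047 0.303
v -2.501 0.178 -0.107
v -2.917 0.894 0.539
v -2.307 0.098 0.108
v -2.722 0.814 0.753
v -2.052 0.102 0.267
v -2.468 0.818 0.913
v -1.776 0.189 0.347
v -2.192 0.905 0.993
v -1.521 0.347 0.336
v -1.937 1.063 0.982
v -1.325 0.552 0.235
v -1.741 1.268 0.881
f 2 1 4
f 2 4 3
f 4 1 5
f 4 5 3
f 5 1 6
f 5 6 3
f 6 1 7
f 6 7 3
f 7 1 8
f 7 8 3
f 8 1 9
f 8 9 3
f 9 1 10
f 9 10 3
f 10 1 11
f 10 11 3
f 11 1 12
f 11 12 3
f 12 1 13
f 12 13 3
f 13 1 2
f 13 2 3
f 15 17 14
f 18 15 14
f 14 17 16
f 16 18 14
f 15 21 17
f 19 15 18
f 19 21 15
f 17 21 16
f 20 18 16
f 16 21 20
f 20 19 18
f 21 19 20
f 23 22 26
f 23 26 24
f 24 26 27
f 24 27 25
f 26 22 28
f 26 28 27
f 27 28 29
f 27 29 25
f 28 22 30
f 28 30 29
f 29 30 31
f 29 31 25
f 30 22 32
f 30 32 31
f 31 32 33
f 31 33 25
f 32 22 34
f 32 34 33
f 33 34 35
f 33 35 25
f 34 22 36
f 34 36 35
f 35 36 37
f 35 37 25
f 36 22 38
f 36 38 37
f 37 38 39
f 37 39 25
f 38 22 40
f 38 40 39
f 39 40 41
f 39 41 25
f 40 22 42
f 40 42 41
f 41 42 43
f 41 43 25
f 42 22 44
f 42 44 43
f 43 44 45
f 43 45 25
f 44 22 46
f 44 46 45
f 45 46 47
f 45 47 25
f 46 22 48
f 46 48 47
f 47 48 49
f 47 49 25
f 48 22 50
f 48 50 49
f 49 50 51
f 49 51 25
f 50 22 52
f 50 52 51
f 51 52 53
f 51 53 25
f 52 22 54
f 52 54 53
f 53 54 55
f 53 55 25
f 54 22 23
f 54 23 55
f 55 23 24
f 55 24 25



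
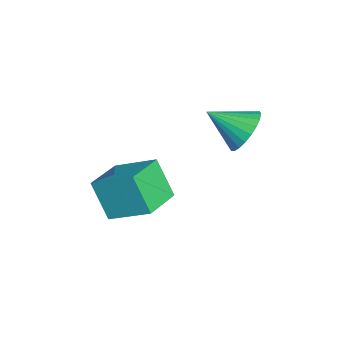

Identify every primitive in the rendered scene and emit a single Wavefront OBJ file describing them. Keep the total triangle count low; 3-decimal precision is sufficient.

v 3.476 -3.687 -2.56
v 4.132 -2.019 -1.524
v 1.871 -2.85 -2.892
v 2.527 -1.182 -1.856
v 4.173 -2.978 -4.144
v 4.829 -1.31 -3.108
v 2.568 -2.141 -4.476
v 3.224 -0.473 -3.44
v 1.325 2.253 -1.046
v 2.388 2.242 -0.807
v 1.095 0.707 -0.094
v 2.232 2.466 -0.481
v 1.938 2.658 -0.241
v 1.55 2.788 -0.124
v 1.128 2.836 -0.147
v 0.736 2.796 -0.307
v 0.434 2.673 -0.579
v 0.267 2.486 -0.923
v 0.261 2.263 -1.285
v 0.417 2.039 -1.611
v 0.712 1.848 -1.851
v 1.099 1.718 -1.969
v 1.521 1.669 -1.946
v 1.913 1.71 -1.786
v 2.215 1.833 -1.513
v 2.382 2.02 -1.17
f 2 4 1
f 5 2 1
f 1 4 3
f 3 5 1
f 2 8 4
f 6 2 5
f 6 8 2
f 4 8 3
f 7 5 3
f 3 8 7
f 7 6 5
f 8 6 7
f 10 9 12
f 10 12 11
f 12 9 13
f 12 13 11
f 13 9 14
f 13 14 11
f 14 9 15
f 14 15 11
f 15 9 16
f 15 16 11
f 16 9 17
f 16 17 11
f 17 9 18
f 17 18 11
f 18 9 19
f 18 19 11
f 19 9 20
f 19 20 11
f 20 9 21
f 20 21 11
f 21 9 22
f 21 22 11
f 22 9 23
f 22 23 11
f 23 9 24
f 23 24 11
f 24 9 25
f 24 25 11
f 25 9 26
f 25 26 11
f 26 9 10
f 26 10 11



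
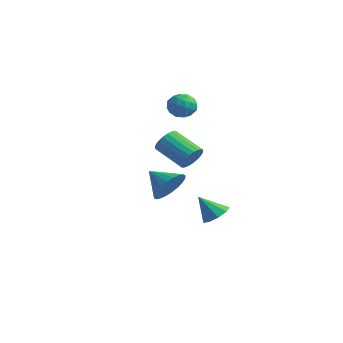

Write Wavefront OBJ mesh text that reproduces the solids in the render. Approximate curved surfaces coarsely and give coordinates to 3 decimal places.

v 0.428 0.447 -4.191
v 1.156 0.009 -4.056
v -0.208 -0.227 -2.949
v 1.174 0.522 -3.768
v 0.843 1 -3.679
v 0.318 1.219 -3.829
v -0.155 1.077 -4.149
v -0.355 0.64 -4.488
v -0.189 0.113 -4.689
v 0.267 -0.258 -4.656
v 0.798 -0.299 -4.406
v -0.419 -0.468 -0.205
v -0.133 -0.085 0.449
v -1.736 -0.549 1.419
v -2.021 -0.932 0.765
v -0.3 0.161 0.291
v -1.903 -0.302 1.261
v -0.488 0.298 0.047
v -2.09 -0.165 1.017
v -0.663 0.303 -0.241
v -2.266 -0.16 0.73
v -0.796 0.175 -0.522
v -2.399 -0.289 0.449
v -0.864 -0.065 -0.749
v -2.467 -0.529 0.222
v -0.855 -0.375 -0.881
v -2.458 -0.838 0.089
v -0.77 -0.7 -0.897
v -2.373 -1.164 0.073
v -0.625 -0.986 -0.793
v -2.228 -1.449 0.177
v -0.444 -1.182 -0.588
v -2.046 -1.645 0.383
v -0.258 -1.254 -0.316
v -1.861 -1.718 0.654
v -0.101 -1.191 -0.025
v -1.703 -1.655 0.945
v 0.002 -1.003 0.234
v -1.6 -1.466 1.205
v 0.032 -0.722 0.418
v -1.57 -1.186 1.388
v -0.016 -0.397 0.494
v -1.618 -0.861 1.464
v -1.654 0.48 2.412
v -1.221 -0.207 2.7
v -2.619 0.287 3.4
v -2.186 -0.4 3.688
v -1.856 0.39 3.789
v -1.26 0.509 3.178
v -2.58 -0.429 2.922
v -1.984 -0.31 2.311
v -1.794 -0.769 3.015
v -1.346 -0.263 3.551
v -2.494 0.343 2.549
v -2.046 0.849 3.085
v -1.353 0.153 2.469
v -2.487 -0.073 3.631
v -2.293 0.391 3.69
v -2.039 -0.013 3.86
v -1.375 0.575 2.75
v -1.121 0.17 2.919
v -1.494 0.521 3.559
v -2.719 -0.09 3.181
v -2.465 -0.495 3.35
v -1.801 0.093 2.24
v -1.547 -0.311 2.41
v -2.346 -0.441 2.541
v -1.435 -0.581 2.824
v -2.002 -0.695 3.405
v -2.234 -0.712 2.955
v -1.883 -0.641 2.595
v -1.172 -0.284 3.139
v -1.739 -0.397 3.72
v -1.545 0.067 3.779
v -1.195 0.138 3.42
v -1.508 -0.614 3.324
v -2.101 0.477 2.38
v -2.668 0.364 2.961
v -2.645 -0.058 2.68
v -2.295 0.013 2.321
v -1.838 0.775 2.695
v -2.405 0.661 3.276
v -1.957 0.721 3.505
v -1.606 0.792 3.145
v -2.332 0.694 2.776
v 2.008 -3.808 -0.751
v 2.596 -4.407 -0.087
v 0.752 -4.152 0.051
v 2.614 -4.035 0.101
v 2.54 -3.628 0.16
v 2.385 -3.249 0.08
v 2.173 -2.955 -0.127
v 1.935 -2.79 -0.428
v 1.709 -2.781 -0.779
v 1.528 -2.928 -1.125
v 1.421 -3.209 -1.415
v 1.402 -3.581 -1.603
v 1.476 -3.987 -1.662
v 1.631 -4.367 -1.582
v 1.844 -4.661 -1.375
v 2.081 -4.825 -1.074
v 2.307 -4.835 -0.723
v 2.488 -4.688 -0.377
f 2 1 4
f 2 4 3
f 4 1 5
f 4 5 3
f 5 1 6
f 5 6 3
f 6 1 7
f 6 7 3
f 7 1 8
f 7 8 3
f 8 1 9
f 8 9 3
f 9 1 10
f 9 10 3
f 10 1 11
f 10 11 3
f 11 1 2
f 11 2 3
f 13 12 16
f 13 16 14
f 14 16 17
f 14 17 15
f 16 12 18
f 16 18 17
f 17 18 19
f 17 19 15
f 18 12 20
f 18 20 19
f 19 20 21
f 19 21 15
f 20 12 22
f 20 22 21
f 21 22 23
f 21 23 15
f 22 12 24
f 22 24 23
f 23 24 25
f 23 25 15
f 24 12 26
f 24 26 25
f 25 26 27
f 25 27 15
f 26 12 28
f 26 28 27
f 27 28 29
f 27 29 15
f 28 12 30
f 28 30 29
f 29 30 31
f 29 31 15
f 30 12 32
f 30 32 31
f 31 32 33
f 31 33 15
f 32 12 34
f 32 34 33
f 33 34 35
f 33 35 15
f 34 12 36
f 34 36 35
f 35 36 37
f 35 37 15
f 36 12 38
f 36 38 37
f 37 38 39
f 37 39 15
f 38 12 40
f 38 40 39
f 39 40 41
f 39 41 15
f 40 12 42
f 40 42 41
f 41 42 43
f 41 43 15
f 42 12 13
f 42 13 43
f 43 13 14
f 43 14 15
f 44 81 60
f 81 55 84
f 60 84 49
f 81 84 60
f 44 60 56
f 60 49 61
f 56 61 45
f 60 61 56
f 44 56 65
f 56 45 66
f 65 66 51
f 56 66 65
f 44 65 77
f 65 51 80
f 77 80 54
f 65 80 77
f 44 77 81
f 77 54 85
f 81 85 55
f 77 85 81
f 45 61 72
f 61 49 75
f 72 75 53
f 61 75 72
f 49 84 62
f 84 55 83
f 62 83 48
f 84 83 62
f 55 85 82
f 85 54 78
f 82 78 46
f 85 78 82
f 54 80 79
f 80 51 67
f 79 67 50
f 80 67 79
f 51 66 71
f 66 45 68
f 71 68 52
f 66 68 71
f 47 73 59
f 73 53 74
f 59 74 48
f 73 74 59
f 47 59 57
f 59 48 58
f 57 58 46
f 59 58 57
f 47 57 64
f 57 46 63
f 64 63 50
f 57 63 64
f 47 64 69
f 64 50 70
f 69 70 52
f 64 70 69
f 47 69 73
f 69 52 76
f 73 76 53
f 69 76 73
f 48 74 62
f 74 53 75
f 62 75 49
f 74 75 62
f 46 58 82
f 58 48 83
f 82 83 55
f 58 83 82
f 50 63 79
f 63 46 78
f 79 78 54
f 63 78 79
f 52 70 71
f 70 50 67
f 71 67 51
f 70 67 71
f 53 76 72
f 76 52 68
f 72 68 45
f 76 68 72
f 87 86 89
f 87 89 88
f 89 86 90
f 89 90 88
f 90 86 91
f 90 91 88
f 91 86 92
f 91 92 88
f 92 86 93
f 92 93 88
f 93 86 94
f 93 94 88
f 94 86 95
f 94 95 88
f 95 86 96
f 95 96 88
f 96 86 97
f 96 97 88
f 97 86 98
f 97 98 88
f 98 86 99
f 98 99 88
f 99 86 100
f 99 100 88
f 100 86 101
f 100 101 88
f 101 86 102
f 101 102 88
f 102 86 103
f 102 103 88
f 103 86 87
f 103 87 88



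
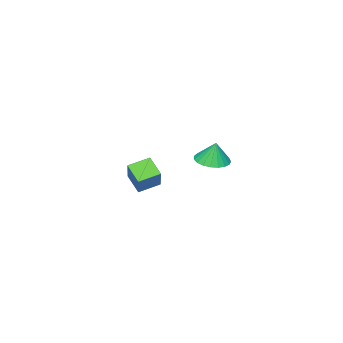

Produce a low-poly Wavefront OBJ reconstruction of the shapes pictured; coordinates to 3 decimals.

v -3.803 -4.538 -1.871
v -2.719 -3.548 -0.398
v -3.551 -3.513 -2.745
v -2.467 -2.523 -1.272
v -2.653 -5.177 -2.288
v -1.569 -4.187 -0.815
v -2.401 -4.152 -3.162
v -1.317 -3.162 -1.689
v -0.35 2.907 2.019
v 0.155 3.728 1.84
v -0.33 3.173 3.301
v -0.231 3.859 1.819
v -0.637 3.825 1.832
v -0.993 3.633 1.878
v -1.238 3.315 1.947
v -1.329 2.926 2.03
v -1.252 2.534 2.11
v -1.018 2.207 2.174
v -0.668 2 2.212
v -0.264 1.951 2.216
v 0.126 2.066 2.186
v 0.433 2.327 2.127
v 0.605 2.688 2.05
v 0.612 3.087 1.967
v 0.453 3.455 1.893
f 2 4 1
f 5 2 1
f 1 4 3
f 3 5 1
f 2 8 4
f 6 2 5
f 6 8 2
f 4 8 3
f 7 5 3
f 3 8 7
f 7 6 5
f 8 6 7
f 10 9 12
f 10 12 11
f 12 9 13
f 12 13 11
f 13 9 14
f 13 14 11
f 14 9 15
f 14 15 11
f 15 9 16
f 15 16 11
f 16 9 17
f 16 17 11
f 17 9 18
f 17 18 11
f 18 9 19
f 18 19 11
f 19 9 20
f 19 20 11
f 20 9 21
f 20 21 11
f 21 9 22
f 21 22 11
f 22 9 23
f 22 23 11
f 23 9 24
f 23 24 11
f 24 9 25
f 24 25 11
f 25 9 10
f 25 10 11



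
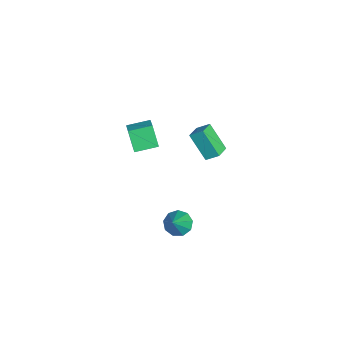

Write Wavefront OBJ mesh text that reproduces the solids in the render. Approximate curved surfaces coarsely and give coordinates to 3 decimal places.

v 1.589 0.097 3.75
v 1.793 0.759 4.26
v 0.778 0.543 3.496
v 0.982 1.205 4.005
v 2.418 0.855 2.435
v 2.622 1.517 2.944
v 1.607 1.301 2.18
v 1.811 1.963 2.69
v 1.635 -0.48 -3.992
v 2.262 -0.265 -4.44
v 2.805 -0.88 -2.548
v 2.071 0.168 -4.165
v 1.677 0.298 -3.809
v 1.262 0.064 -3.539
v 1.023 -0.425 -3.48
v 1.07 -0.939 -3.66
v 1.381 -1.239 -3.996
v 1.812 -1.183 -4.329
v 2.16 -0.799 -4.505
v -1.667 -2.926 1.531
v -0.61 -2.891 2.118
v -1.824 -1.642 1.738
v -0.767 -1.607 2.325
v -1.013 -2.653 0.335
v 0.044 -2.618 0.922
v -1.17 -1.369 0.542
v -0.113 -1.334 1.129
f 2 4 1
f 5 2 1
f 1 4 3
f 3 5 1
f 2 8 4
f 6 2 5
f 6 8 2
f 4 8 3
f 7 5 3
f 3 8 7
f 7 6 5
f 8 6 7
f 10 9 12
f 10 12 11
f 12 9 13
f 12 13 11
f 13 9 14
f 13 14 11
f 14 9 15
f 14 15 11
f 15 9 16
f 15 16 11
f 16 9 17
f 16 17 11
f 17 9 18
f 17 18 11
f 18 9 19
f 18 19 11
f 19 9 10
f 19 10 11
f 21 23 20
f 24 21 20
f 20 23 22
f 22 24 20
f 21 27 23
f 25 21 24
f 25 27 21
f 23 27 22
f 26 24 22
f 22 27 26
f 26 25 24
f 27 25 26



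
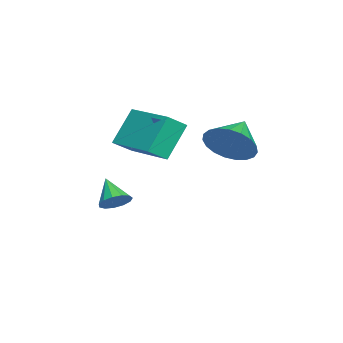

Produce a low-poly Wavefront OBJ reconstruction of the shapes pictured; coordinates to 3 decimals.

v -0.829 1.656 0.117
v -0.333 2.06 0.778
v -1.931 1.984 0.743
v -0.387 2.348 0.532
v -0.518 2.517 0.214
v -0.702 2.536 -0.12
v -0.908 2.404 -0.414
v -1.101 2.142 -0.616
v -1.246 1.796 -0.691
v -1.319 1.426 -0.627
v -1.308 1.096 -0.434
v -1.213 0.863 -0.145
v -1.052 0.767 0.188
v -0.852 0.825 0.509
v -0.649 1.026 0.762
v -0.476 1.337 0.904
v -0.364 1.703 0.91
v -1.567 -1.574 -0.599
v -1.096 -2.108 -0.116
v -2.261 -1.064 0.641
v -1.791 -1.598 1.124
v -0.209 -0.202 -0.404
v 0.261 -0.736 0.079
v -0.904 0.308 0.836
v -0.433 -0.226 1.319
v -2.19 -2.23 -3.169
v -1.882 -2.721 -3.182
v -2.89 -2.69 -2.411
v -1.749 -2.536 -2.948
v -1.757 -2.253 -2.784
v -1.902 -1.963 -2.742
v -2.139 -1.758 -2.836
v -2.392 -1.703 -3.035
v -2.58 -1.815 -3.277
v -2.645 -2.058 -3.485
v -2.565 -2.357 -3.593
v -2.366 -2.615 -3.566
v -2.112 -2.75 -3.413
f 2 1 4
f 2 4 3
f 4 1 5
f 4 5 3
f 5 1 6
f 5 6 3
f 6 1 7
f 6 7 3
f 7 1 8
f 7 8 3
f 8 1 9
f 8 9 3
f 9 1 10
f 9 10 3
f 10 1 11
f 10 11 3
f 11 1 12
f 11 12 3
f 12 1 13
f 12 13 3
f 13 1 14
f 13 14 3
f 14 1 15
f 14 15 3
f 15 1 16
f 15 16 3
f 16 1 17
f 16 17 3
f 17 1 2
f 17 2 3
f 19 21 18
f 22 19 18
f 18 21 20
f 20 22 18
f 19 25 21
f 23 19 22
f 23 25 19
f 21 25 20
f 24 22 20
f 20 25 24
f 24 23 22
f 25 23 24
f 27 26 29
f 27 29 28
f 29 26 30
f 29 30 28
f 30 26 31
f 30 31 28
f 31 26 32
f 31 32 28
f 32 26 33
f 32 33 28
f 33 26 34
f 33 34 28
f 34 26 35
f 34 35 28
f 35 26 36
f 35 36 28
f 36 26 37
f 36 37 28
f 37 26 38
f 37 38 28
f 38 26 27
f 38 27 28



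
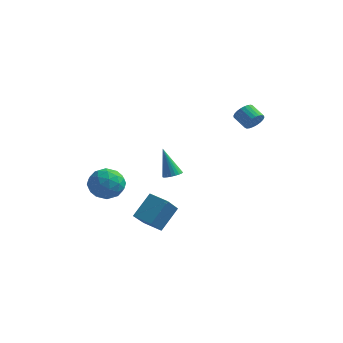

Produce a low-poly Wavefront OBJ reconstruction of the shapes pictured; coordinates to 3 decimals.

v 0.471 -0.455 -1.397
v 0.861 -0.013 -1.284
v -0.231 -0.305 0.437
v 0.677 0.108 -1.364
v 0.462 0.143 -1.449
v 0.248 0.087 -1.527
v 0.068 -0.051 -1.584
v -0.05 -0.251 -1.613
v -0.089 -0.482 -1.61
v -0.043 -0.708 -1.574
v 0.081 -0.896 -1.511
v 0.265 -1.017 -1.43
v 0.48 -1.052 -1.345
v 0.694 -0.996 -1.268
v 0.874 -0.858 -1.21
v 0.993 -0.658 -1.181
v 1.032 -0.427 -1.185
v 0.985 -0.201 -1.221
v 3.606 3.673 1.809
v 3.953 4.245 2.016
v 3.08 4.579 2.557
v 2.734 4.007 2.351
v 3.842 4.332 1.782
v 2.969 4.666 2.323
v 3.694 4.318 1.552
v 2.821 4.652 2.094
v 3.533 4.206 1.362
v 2.66 4.54 1.903
v 3.384 4.013 1.24
v 2.511 4.347 1.781
v 3.268 3.768 1.204
v 2.395 4.103 1.745
v 3.204 3.509 1.261
v 2.331 3.843 1.802
v 3.201 3.275 1.401
v 2.328 3.609 1.942
v 3.26 3.101 1.603
v 2.387 3.435 2.144
v 3.371 3.014 1.837
v 2.498 3.348 2.378
v 3.519 3.028 2.066
v 2.646 3.362 2.608
v 3.68 3.14 2.257
v 2.807 3.474 2.798
v 3.829 3.333 2.379
v 2.956 3.667 2.92
v 3.945 3.577 2.415
v 3.072 3.912 2.956
v 4.009 3.837 2.358
v 3.136 4.171 2.899
v 4.012 4.071 2.218
v 3.139 4.405 2.759
v -0.314 -2.5 -4.516
v -0.055 -4.205 -3.15
v 0.13 -1.356 -3.171
v 0.389 -3.062 -1.806
v 0.851 -2.578 -4.834
v 1.11 -4.284 -3.469
v 1.295 -1.435 -3.49
v 1.554 -3.14 -2.124
v -1.949 -2.907 -0.545
v -1.106 -3.067 -1.305
v -2.834 -4.393 -1.215
v -1.991 -4.553 -1.975
v -1.797 -4.729 -0.859
v -1.25 -3.81 -0.445
v -2.69 -3.65 -2.075
v -2.143 -2.731 -1.661
v -1.564 -3.526 -2.251
v -1.012 -4.192 -1.499
v -2.928 -3.268 -1.021
v -2.376 -3.934 -0.269
v -1.45 -2.856 -0.867
v -2.49 -4.604 -1.653
v -2.376 -4.707 -0.997
v -1.881 -4.801 -1.444
v -1.535 -3.293 -0.361
v -1.039 -3.387 -0.808
v -1.445 -4.364 -0.545
v -2.901 -4.073 -1.712
v -2.405 -4.167 -2.159
v -2.059 -2.659 -1.076
v -1.564 -2.753 -1.523
v -2.495 -3.096 -1.975
v -1.224 -3.22 -1.869
v -1.744 -4.094 -2.262
v -2.154 -3.563 -2.321
v -1.833 -3.023 -2.078
v -0.899 -3.612 -1.427
v -1.419 -4.485 -1.821
v -1.305 -4.589 -1.165
v -0.984 -4.049 -0.922
v -1.168 -3.882 -1.983
v -2.521 -2.975 -0.699
v -3.041 -3.848 -1.093
v -2.956 -3.411 -1.598
v -2.635 -2.871 -1.355
v -2.196 -3.366 -0.258
v -2.716 -4.24 -0.651
v -2.107 -4.437 -0.442
v -1.786 -3.897 -0.199
v -2.772 -3.578 -0.537
f 2 1 4
f 2 4 3
f 4 1 5
f 4 5 3
f 5 1 6
f 5 6 3
f 6 1 7
f 6 7 3
f 7 1 8
f 7 8 3
f 8 1 9
f 8 9 3
f 9 1 10
f 9 10 3
f 10 1 11
f 10 11 3
f 11 1 12
f 11 12 3
f 12 1 13
f 12 13 3
f 13 1 14
f 13 14 3
f 14 1 15
f 14 15 3
f 15 1 16
f 15 16 3
f 16 1 17
f 16 17 3
f 17 1 18
f 17 18 3
f 18 1 2
f 18 2 3
f 20 19 23
f 20 23 21
f 21 23 24
f 21 24 22
f 23 19 25
f 23 25 24
f 24 25 26
f 24 26 22
f 25 19 27
f 25 27 26
f 26 27 28
f 26 28 22
f 27 19 29
f 27 29 28
f 28 29 30
f 28 30 22
f 29 19 31
f 29 31 30
f 30 31 32
f 30 32 22
f 31 19 33
f 31 33 32
f 32 33 34
f 32 34 22
f 33 19 35
f 33 35 34
f 34 35 36
f 34 36 22
f 35 19 37
f 35 37 36
f 36 37 38
f 36 38 22
f 37 19 39
f 37 39 38
f 38 39 40
f 38 40 22
f 39 19 41
f 39 41 40
f 40 41 42
f 40 42 22
f 41 19 43
f 41 43 42
f 42 43 44
f 42 44 22
f 43 19 45
f 43 45 44
f 44 45 46
f 44 46 22
f 45 19 47
f 45 47 46
f 46 47 48
f 46 48 22
f 47 19 49
f 47 49 48
f 48 49 50
f 48 50 22
f 49 19 51
f 49 51 50
f 50 51 52
f 50 52 22
f 51 19 20
f 51 20 52
f 52 20 21
f 52 21 22
f 54 56 53
f 57 54 53
f 53 56 55
f 55 57 53
f 54 60 56
f 58 54 57
f 58 60 54
f 56 60 55
f 59 57 55
f 55 60 59
f 59 58 57
f 60 58 59
f 61 98 77
f 98 72 101
f 77 101 66
f 98 101 77
f 61 77 73
f 77 66 78
f 73 78 62
f 77 78 73
f 61 73 82
f 73 62 83
f 82 83 68
f 73 83 82
f 61 82 94
f 82 68 97
f 94 97 71
f 82 97 94
f 61 94 98
f 94 71 102
f 98 102 72
f 94 102 98
f 62 78 89
f 78 66 92
f 89 92 70
f 78 92 89
f 66 101 79
f 101 72 100
f 79 100 65
f 101 100 79
f 72 102 99
f 102 71 95
f 99 95 63
f 102 95 99
f 71 97 96
f 97 68 84
f 96 84 67
f 97 84 96
f 68 83 88
f 83 62 85
f 88 85 69
f 83 85 88
f 64 90 76
f 90 70 91
f 76 91 65
f 90 91 76
f 64 76 74
f 76 65 75
f 74 75 63
f 76 75 74
f 64 74 81
f 74 63 80
f 81 80 67
f 74 80 81
f 64 81 86
f 81 67 87
f 86 87 69
f 81 87 86
f 64 86 90
f 86 69 93
f 90 93 70
f 86 93 90
f 65 91 79
f 91 70 92
f 79 92 66
f 91 92 79
f 63 75 99
f 75 65 100
f 99 100 72
f 75 100 99
f 67 80 96
f 80 63 95
f 96 95 71
f 80 95 96
f 69 87 88
f 87 67 84
f 88 84 68
f 87 84 88
f 70 93 89
f 93 69 85
f 89 85 62
f 93 85 89



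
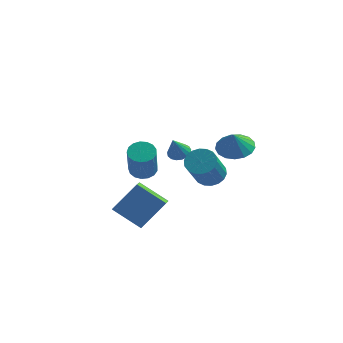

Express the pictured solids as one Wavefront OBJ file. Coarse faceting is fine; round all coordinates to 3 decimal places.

v -0.781 -2.856 -0.476
v -2.215 -2.728 0.447
v -0.912 -2.077 -0.788
v -2.346 -1.948 0.135
v 0.186 -2.132 0.925
v -1.248 -2.003 1.848
v 0.055 -1.352 0.613
v -1.379 -1.224 1.536
v -3.053 4.427 -0.879
v -2.627 3.954 -1.236
v -2.32 2.841 0.601
v -2.747 3.313 0.959
v -2.405 4.199 -1.125
v -2.098 3.086 0.712
v -2.331 4.497 -0.957
v -2.024 3.383 0.88
v -2.423 4.778 -0.771
v -2.116 3.665 1.066
v -2.659 4.979 -0.61
v -2.352 3.865 1.227
v -2.985 5.053 -0.51
v -2.679 3.94 1.327
v -3.328 4.984 -0.495
v -3.021 3.871 1.342
v -3.607 4.787 -0.568
v -3.3 3.674 1.269
v -3.759 4.508 -0.712
v -3.453 3.394 1.126
v -3.75 4.21 -0.894
v -3.443 3.096 0.943
v -3.581 3.961 -1.072
v -3.275 2.848 0.765
v -3.292 3.82 -1.207
v -2.985 2.706 0.63
v -2.947 3.817 -1.266
v -2.64 2.704 0.571
v 2.16 2.561 2.5
v 2.957 3.053 2.708
v 2.16 2.119 3.54
v 2.617 3.338 2.829
v 2.173 3.444 2.875
v 1.725 3.349 2.834
v 1.377 3.072 2.717
v 1.208 2.679 2.55
v 1.258 2.258 2.372
v 1.514 1.907 2.223
v 1.917 1.706 2.137
v 2.377 1.7 2.135
v 2.787 1.891 2.216
v 3.053 2.236 2.362
v 3.114 2.655 2.54
v 1.797 -0.486 2.284
v 2.471 -0.214 2.565
v 2.378 -1.481 4.018
v 1.703 -1.754 3.736
v 2.235 -0.015 2.724
v 2.142 -1.282 4.176
v 1.913 0.091 2.795
v 1.819 -1.176 4.248
v 1.567 0.083 2.765
v 1.473 -1.185 4.218
v 1.267 -0.039 2.64
v 1.173 -1.306 4.093
v 1.071 -0.249 2.444
v 0.978 -1.516 3.897
v 1.02 -0.506 2.217
v 0.926 -1.773 3.669
v 1.122 -0.759 2.002
v 1.029 -2.026 3.455
v 1.358 -0.958 1.844
v 1.265 -2.225 3.296
v 1.681 -1.064 1.772
v 1.587 -2.331 3.225
v 2.027 -1.055 1.802
v 1.933 -2.323 3.255
v 2.327 -0.934 1.927
v 2.233 -2.201 3.38
v 2.522 -0.724 2.123
v 2.429 -1.991 3.576
v 2.574 -0.467 2.351
v 2.48 -1.734 3.803
v -0.781 3.108 1.369
v -0.4 3.494 1.626
v -0.919 2.512 2.471
v -0.657 3.618 1.661
v -0.942 3.625 1.628
v -1.19 3.513 1.537
v -1.345 3.309 1.407
v -1.37 3.059 1.269
v -1.261 2.82 1.153
v -1.041 2.647 1.087
v -0.762 2.58 1.086
v -0.487 2.633 1.149
v -0.279 2.796 1.263
v -0.187 3.03 1.402
v -0.23 3.282 1.532
f 2 4 1
f 5 2 1
f 1 4 3
f 3 5 1
f 2 8 4
f 6 2 5
f 6 8 2
f 4 8 3
f 7 5 3
f 3 8 7
f 7 6 5
f 8 6 7
f 10 9 13
f 10 13 11
f 11 13 14
f 11 14 12
f 13 9 15
f 13 15 14
f 14 15 16
f 14 16 12
f 15 9 17
f 15 17 16
f 16 17 18
f 16 18 12
f 17 9 19
f 17 19 18
f 18 19 20
f 18 20 12
f 19 9 21
f 19 21 20
f 20 21 22
f 20 22 12
f 21 9 23
f 21 23 22
f 22 23 24
f 22 24 12
f 23 9 25
f 23 25 24
f 24 25 26
f 24 26 12
f 25 9 27
f 25 27 26
f 26 27 28
f 26 28 12
f 27 9 29
f 27 29 28
f 28 29 30
f 28 30 12
f 29 9 31
f 29 31 30
f 30 31 32
f 30 32 12
f 31 9 33
f 31 33 32
f 32 33 34
f 32 34 12
f 33 9 35
f 33 35 34
f 34 35 36
f 34 36 12
f 35 9 10
f 35 10 36
f 36 10 11
f 36 11 12
f 38 37 40
f 38 40 39
f 40 37 41
f 40 41 39
f 41 37 42
f 41 42 39
f 42 37 43
f 42 43 39
f 43 37 44
f 43 44 39
f 44 37 45
f 44 45 39
f 45 37 46
f 45 46 39
f 46 37 47
f 46 47 39
f 47 37 48
f 47 48 39
f 48 37 49
f 48 49 39
f 49 37 50
f 49 50 39
f 50 37 51
f 50 51 39
f 51 37 38
f 51 38 39
f 53 52 56
f 53 56 54
f 54 56 57
f 54 57 55
f 56 52 58
f 56 58 57
f 57 58 59
f 57 59 55
f 58 52 60
f 58 60 59
f 59 60 61
f 59 61 55
f 60 52 62
f 60 62 61
f 61 62 63
f 61 63 55
f 62 52 64
f 62 64 63
f 63 64 65
f 63 65 55
f 64 52 66
f 64 66 65
f 65 66 67
f 65 67 55
f 66 52 68
f 66 68 67
f 67 68 69
f 67 69 55
f 68 52 70
f 68 70 69
f 69 70 71
f 69 71 55
f 70 52 72
f 70 72 71
f 71 72 73
f 71 73 55
f 72 52 74
f 72 74 73
f 73 74 75
f 73 75 55
f 74 52 76
f 74 76 75
f 75 76 77
f 75 77 55
f 76 52 78
f 76 78 77
f 77 78 79
f 77 79 55
f 78 52 80
f 78 80 79
f 79 80 81
f 79 81 55
f 80 52 53
f 80 53 81
f 81 53 54
f 81 54 55
f 83 82 85
f 83 85 84
f 85 82 86
f 85 86 84
f 86 82 87
f 86 87 84
f 87 82 88
f 87 88 84
f 88 82 89
f 88 89 84
f 89 82 90
f 89 90 84
f 90 82 91
f 90 91 84
f 91 82 92
f 91 92 84
f 92 82 93
f 92 93 84
f 93 82 94
f 93 94 84
f 94 82 95
f 94 95 84
f 95 82 96
f 95 96 84
f 96 82 83
f 96 83 84



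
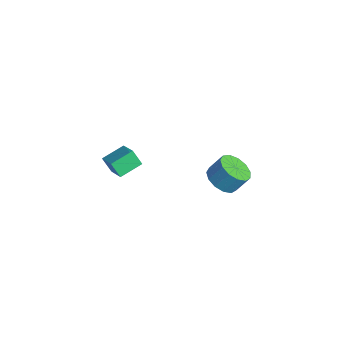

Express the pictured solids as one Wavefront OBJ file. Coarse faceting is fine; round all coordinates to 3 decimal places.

v 2.673 3.149 3.055
v 3.308 3.586 2.589
v 3.561 4.188 3.499
v 2.927 3.751 3.965
v 2.88 3.852 2.532
v 3.133 4.454 3.442
v 2.386 3.895 2.641
v 2.64 4.497 3.551
v 1.984 3.701 2.882
v 2.237 4.303 3.791
v 1.801 3.332 3.177
v 2.054 3.934 4.087
v 1.894 2.905 3.434
v 2.148 3.507 4.344
v 2.235 2.555 3.57
v 2.489 3.157 4.48
v 2.715 2.394 3.543
v 2.969 2.996 4.453
v 3.182 2.473 3.361
v 3.435 3.075 4.271
v 3.487 2.766 3.082
v 3.741 3.368 3.992
v 3.534 3.181 2.794
v 3.787 3.783 3.704
v -4.308 0.276 -0.247
v -3.063 0.151 0.523
v -4.402 1.553 0.112
v -3.157 1.428 0.883
v -3.803 0.532 -1.023
v -2.558 0.407 -0.252
v -3.897 1.809 -0.663
v -2.652 1.684 0.107
f 2 1 5
f 2 5 3
f 3 5 6
f 3 6 4
f 5 1 7
f 5 7 6
f 6 7 8
f 6 8 4
f 7 1 9
f 7 9 8
f 8 9 10
f 8 10 4
f 9 1 11
f 9 11 10
f 10 11 12
f 10 12 4
f 11 1 13
f 11 13 12
f 12 13 14
f 12 14 4
f 13 1 15
f 13 15 14
f 14 15 16
f 14 16 4
f 15 1 17
f 15 17 16
f 16 17 18
f 16 18 4
f 17 1 19
f 17 19 18
f 18 19 20
f 18 20 4
f 19 1 21
f 19 21 20
f 20 21 22
f 20 22 4
f 21 1 23
f 21 23 22
f 22 23 24
f 22 24 4
f 23 1 2
f 23 2 24
f 24 2 3
f 24 3 4
f 26 28 25
f 29 26 25
f 25 28 27
f 27 29 25
f 26 32 28
f 30 26 29
f 30 32 26
f 28 32 27
f 31 29 27
f 27 32 31
f 31 30 29
f 32 30 31



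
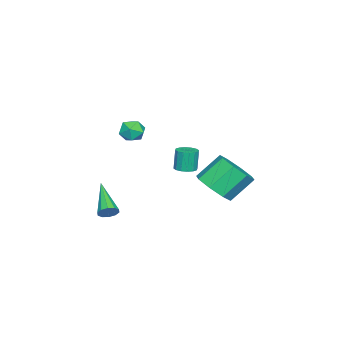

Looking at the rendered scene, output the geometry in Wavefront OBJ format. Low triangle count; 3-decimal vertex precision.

v -1.608 -0.106 -0.708
v -0.671 0.071 -0.18
v -1.495 0.923 0.996
v -2.432 0.746 0.468
v -0.843 0.67 -0.734
v -1.667 1.522 0.442
v -1.463 0.814 -1.274
v -2.287 1.667 -0.098
v -2.168 0.419 -1.481
v -2.992 1.272 -0.305
v -2.545 -0.283 -1.236
v -3.369 0.569 -0.06
v -2.373 -0.882 -0.682
v -3.197 -0.03 0.494
v -1.753 -1.027 -0.142
v -2.577 -0.174 1.034
v -1.048 -0.632 0.065
v -1.872 0.221 1.241
v -2.593 -1.931 -0.227
v -2.116 -1.629 -0.147
v -2.31 -1.627 1.006
v -2.787 -1.929 0.927
v -2.329 -1.428 -0.183
v -2.522 -1.426 0.97
v -2.612 -1.361 -0.231
v -2.806 -1.359 0.923
v -2.891 -1.447 -0.278
v -3.084 -1.445 0.876
v -3.089 -1.663 -0.311
v -3.283 -1.661 0.843
v -3.155 -1.95 -0.321
v -3.349 -1.949 0.833
v -3.07 -2.233 -0.306
v -3.264 -2.231 0.847
v -2.858 -2.434 -0.27
v -3.051 -2.432 0.883
v -2.574 -2.501 -0.223
v -2.768 -2.499 0.931
v -2.296 -2.415 -0.176
v -2.489 -2.413 0.978
v -2.097 -2.199 -0.143
v -2.291 -2.197 1.011
v -2.031 -1.911 -0.133
v -2.225 -1.91 1.021
v 0.785 -2.499 3.894
v 1.178 -2.525 3.323
v 1.402 -3.315 4.357
v 1.795 -3.341 3.786
v 1.825 -2.787 4.203
v 1.444 -2.283 3.916
v 1.136 -3.557 3.764
v 0.755 -3.053 3.477
v 1.396 -3.179 3.242
v 1.821 -2.703 3.514
v 0.759 -3.137 4.166
v 1.184 -2.661 4.438
v 3.894 -2.924 -0.15
v 4.259 -3.101 0.16
v 2.546 -3.916 0.87
v 4.151 -2.83 0.281
v 3.945 -2.595 0.237
v 3.72 -2.486 0.045
v 3.561 -2.545 -0.221
v 3.53 -2.748 -0.46
v 3.638 -3.018 -0.58
v 3.844 -3.253 -0.536
v 4.069 -3.362 -0.345
v 4.227 -3.304 -0.078
f 2 1 5
f 2 5 3
f 3 5 6
f 3 6 4
f 5 1 7
f 5 7 6
f 6 7 8
f 6 8 4
f 7 1 9
f 7 9 8
f 8 9 10
f 8 10 4
f 9 1 11
f 9 11 10
f 10 11 12
f 10 12 4
f 11 1 13
f 11 13 12
f 12 13 14
f 12 14 4
f 13 1 15
f 13 15 14
f 14 15 16
f 14 16 4
f 15 1 17
f 15 17 16
f 16 17 18
f 16 18 4
f 17 1 2
f 17 2 18
f 18 2 3
f 18 3 4
f 20 19 23
f 20 23 21
f 21 23 24
f 21 24 22
f 23 19 25
f 23 25 24
f 24 25 26
f 24 26 22
f 25 19 27
f 25 27 26
f 26 27 28
f 26 28 22
f 27 19 29
f 27 29 28
f 28 29 30
f 28 30 22
f 29 19 31
f 29 31 30
f 30 31 32
f 30 32 22
f 31 19 33
f 31 33 32
f 32 33 34
f 32 34 22
f 33 19 35
f 33 35 34
f 34 35 36
f 34 36 22
f 35 19 37
f 35 37 36
f 36 37 38
f 36 38 22
f 37 19 39
f 37 39 38
f 38 39 40
f 38 40 22
f 39 19 41
f 39 41 40
f 40 41 42
f 40 42 22
f 41 19 43
f 41 43 42
f 42 43 44
f 42 44 22
f 43 19 20
f 43 20 44
f 44 20 21
f 44 21 22
f 45 56 50
f 45 50 46
f 45 46 52
f 45 52 55
f 45 55 56
f 46 50 54
f 50 56 49
f 56 55 47
f 55 52 51
f 52 46 53
f 48 54 49
f 48 49 47
f 48 47 51
f 48 51 53
f 48 53 54
f 49 54 50
f 47 49 56
f 51 47 55
f 53 51 52
f 54 53 46
f 58 57 60
f 58 60 59
f 60 57 61
f 60 61 59
f 61 57 62
f 61 62 59
f 62 57 63
f 62 63 59
f 63 57 64
f 63 64 59
f 64 57 65
f 64 65 59
f 65 57 66
f 65 66 59
f 66 57 67
f 66 67 59
f 67 57 68
f 67 68 59
f 68 57 58
f 68 58 59

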